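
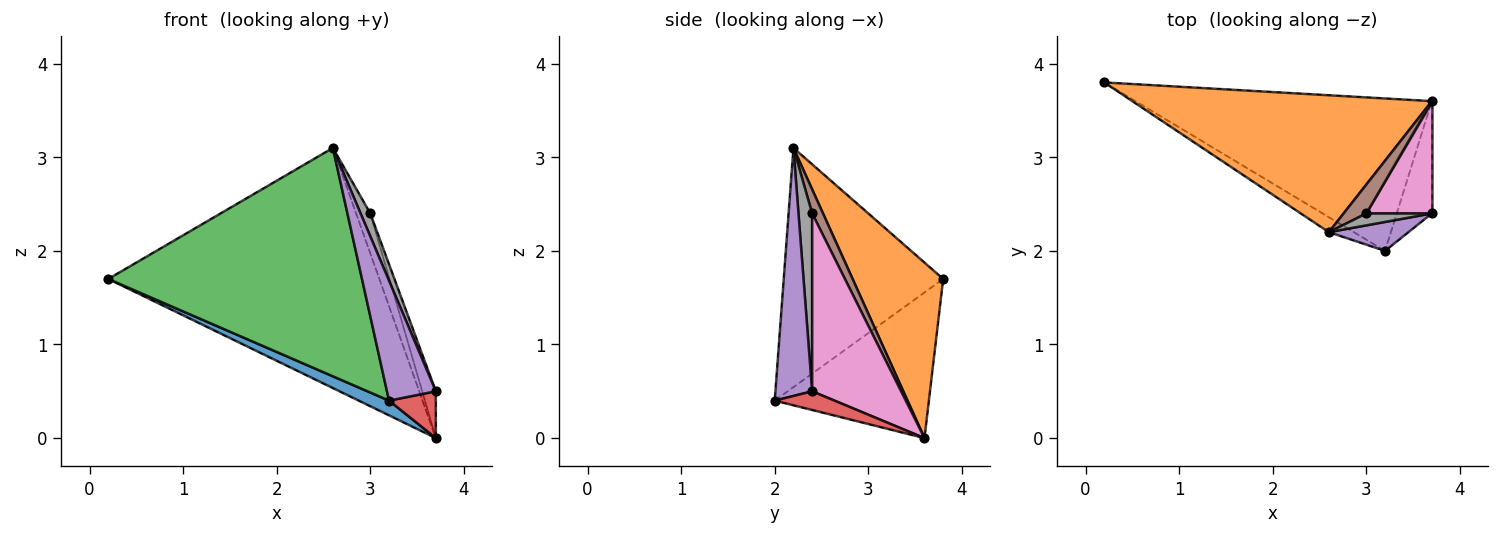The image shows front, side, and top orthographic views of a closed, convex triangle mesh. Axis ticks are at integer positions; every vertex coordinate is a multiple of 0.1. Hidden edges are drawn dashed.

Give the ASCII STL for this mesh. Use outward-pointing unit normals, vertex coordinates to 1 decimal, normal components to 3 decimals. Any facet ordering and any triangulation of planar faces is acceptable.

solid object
 facet normal -0.439 -0.086 -0.894
  outer loop
   vertex 3.2 2.0 0.4
   vertex 0.2 3.8 1.7
   vertex 3.7 3.6 0.0
  endloop
 endfacet
 facet normal 0.279 0.834 0.476
  outer loop
   vertex 2.6 2.2 3.1
   vertex 3.7 3.6 0.0
   vertex 0.2 3.8 1.7
  endloop
 endfacet
 facet normal -0.531 -0.845 -0.055
  outer loop
   vertex 2.6 2.2 3.1
   vertex 0.2 3.8 1.7
   vertex 3.2 2.0 0.4
  endloop
 endfacet
 facet normal 0.442 -0.345 -0.828
  outer loop
   vertex 3.7 2.4 0.5
   vertex 3.2 2.0 0.4
   vertex 3.7 3.6 0.0
  endloop
 endfacet
 facet normal 0.590 -0.785 0.189
  outer loop
   vertex 3.7 2.4 0.5
   vertex 2.6 2.2 3.1
   vertex 3.2 2.0 0.4
  endloop
 endfacet
 facet normal 0.527 0.688 0.498
  outer loop
   vertex 3.0 2.4 2.4
   vertex 3.7 3.6 0.0
   vertex 2.6 2.2 3.1
  endloop
 endfacet
 facet normal 0.929 0.143 0.342
  outer loop
   vertex 3.0 2.4 2.4
   vertex 3.7 2.4 0.5
   vertex 3.7 3.6 0.0
  endloop
 endfacet
 facet normal 0.781 -0.555 0.288
  outer loop
   vertex 3.0 2.4 2.4
   vertex 2.6 2.2 3.1
   vertex 3.7 2.4 0.5
  endloop
 endfacet
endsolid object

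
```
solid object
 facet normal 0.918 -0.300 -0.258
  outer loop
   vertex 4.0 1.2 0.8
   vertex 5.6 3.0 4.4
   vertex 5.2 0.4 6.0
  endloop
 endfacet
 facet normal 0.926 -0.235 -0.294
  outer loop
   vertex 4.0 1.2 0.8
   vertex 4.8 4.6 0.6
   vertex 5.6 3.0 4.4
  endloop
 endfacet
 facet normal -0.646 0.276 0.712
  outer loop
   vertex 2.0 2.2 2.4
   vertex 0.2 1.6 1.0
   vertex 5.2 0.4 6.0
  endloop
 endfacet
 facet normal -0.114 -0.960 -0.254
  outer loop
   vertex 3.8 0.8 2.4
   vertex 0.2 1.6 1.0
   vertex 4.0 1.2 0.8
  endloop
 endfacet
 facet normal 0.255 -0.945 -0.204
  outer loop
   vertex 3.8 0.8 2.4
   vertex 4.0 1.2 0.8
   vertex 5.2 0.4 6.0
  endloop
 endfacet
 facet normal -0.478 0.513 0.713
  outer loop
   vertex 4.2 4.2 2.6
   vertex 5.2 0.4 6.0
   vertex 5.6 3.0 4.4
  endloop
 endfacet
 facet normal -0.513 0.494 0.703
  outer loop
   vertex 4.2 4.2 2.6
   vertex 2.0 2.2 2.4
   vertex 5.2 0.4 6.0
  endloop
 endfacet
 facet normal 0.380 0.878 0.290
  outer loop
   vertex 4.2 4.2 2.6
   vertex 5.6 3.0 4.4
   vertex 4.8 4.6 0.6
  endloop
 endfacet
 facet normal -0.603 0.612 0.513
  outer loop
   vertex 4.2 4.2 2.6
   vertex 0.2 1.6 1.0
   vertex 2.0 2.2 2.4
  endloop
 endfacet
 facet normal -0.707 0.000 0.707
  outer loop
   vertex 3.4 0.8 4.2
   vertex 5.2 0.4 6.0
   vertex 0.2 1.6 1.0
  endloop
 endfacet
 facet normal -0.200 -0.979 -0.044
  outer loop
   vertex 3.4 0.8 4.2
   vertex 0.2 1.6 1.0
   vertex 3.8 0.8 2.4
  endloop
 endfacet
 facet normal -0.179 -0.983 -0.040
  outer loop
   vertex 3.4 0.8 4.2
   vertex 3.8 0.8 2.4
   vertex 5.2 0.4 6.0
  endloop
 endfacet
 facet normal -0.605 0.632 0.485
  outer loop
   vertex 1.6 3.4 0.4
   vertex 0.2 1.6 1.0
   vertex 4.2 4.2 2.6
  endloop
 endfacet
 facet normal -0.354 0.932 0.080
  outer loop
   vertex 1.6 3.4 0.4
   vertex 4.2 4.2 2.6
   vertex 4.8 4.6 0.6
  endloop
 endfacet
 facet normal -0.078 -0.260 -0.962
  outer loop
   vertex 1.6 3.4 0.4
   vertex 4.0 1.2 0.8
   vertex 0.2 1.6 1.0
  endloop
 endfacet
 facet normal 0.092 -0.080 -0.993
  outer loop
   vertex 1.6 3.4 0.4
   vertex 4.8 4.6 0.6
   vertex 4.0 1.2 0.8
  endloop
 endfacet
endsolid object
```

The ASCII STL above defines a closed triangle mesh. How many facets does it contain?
16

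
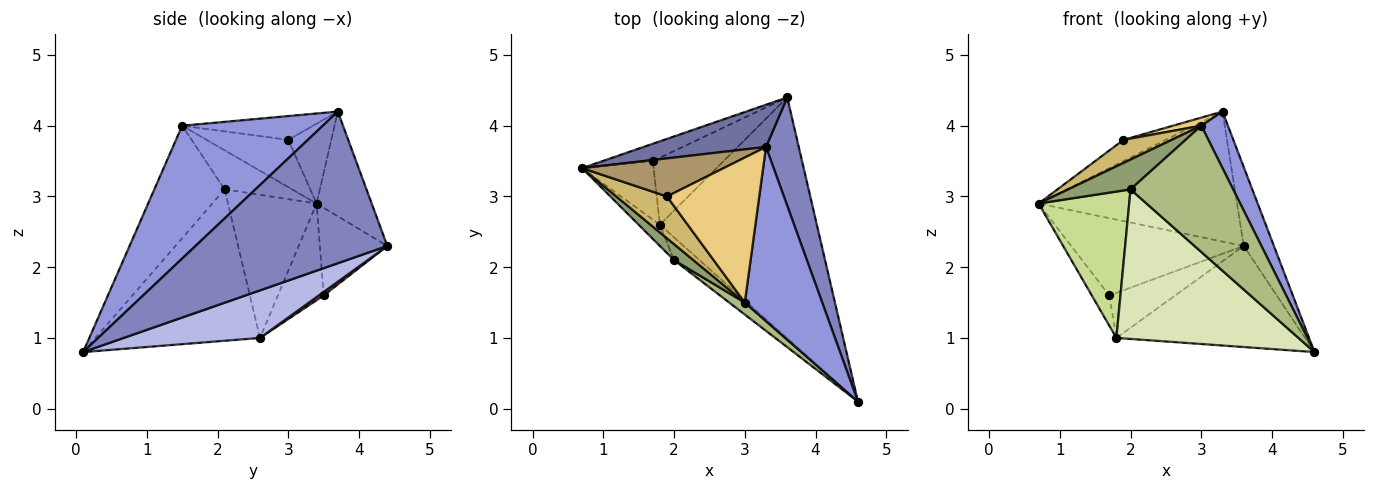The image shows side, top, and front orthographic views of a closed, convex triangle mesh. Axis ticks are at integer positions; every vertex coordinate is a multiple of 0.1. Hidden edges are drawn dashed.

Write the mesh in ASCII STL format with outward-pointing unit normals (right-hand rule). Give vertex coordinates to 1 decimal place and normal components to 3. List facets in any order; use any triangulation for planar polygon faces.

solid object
 facet normal -0.255 0.920 0.298
  outer loop
   vertex 3.3 3.7 4.2
   vertex 3.6 4.4 2.3
   vertex 0.7 3.4 2.9
  endloop
 endfacet
 facet normal 0.966 0.152 0.209
  outer loop
   vertex 3.3 3.7 4.2
   vertex 4.6 0.1 0.8
   vertex 3.6 4.4 2.3
  endloop
 endfacet
 facet normal 0.853 -0.161 0.497
  outer loop
   vertex 3.0 1.5 4.0
   vertex 4.6 0.1 0.8
   vertex 3.3 3.7 4.2
  endloop
 endfacet
 facet normal 0.269 0.372 -0.888
  outer loop
   vertex 1.8 2.6 1.0
   vertex 3.6 4.4 2.3
   vertex 4.6 0.1 0.8
  endloop
 endfacet
 facet normal -0.690 -0.638 0.342
  outer loop
   vertex 2.0 2.1 3.1
   vertex 3.0 1.5 4.0
   vertex 0.7 3.4 2.9
  endloop
 endfacet
 facet normal -0.564 -0.822 0.078
  outer loop
   vertex 2.0 2.1 3.1
   vertex 4.6 0.1 0.8
   vertex 3.0 1.5 4.0
  endloop
 endfacet
 facet normal -0.695 -0.711 -0.103
  outer loop
   vertex 2.0 2.1 3.1
   vertex 0.7 3.4 2.9
   vertex 1.8 2.6 1.0
  endloop
 endfacet
 facet normal -0.666 -0.737 -0.112
  outer loop
   vertex 2.0 2.1 3.1
   vertex 1.8 2.6 1.0
   vertex 4.6 0.1 0.8
  endloop
 endfacet
 facet normal -0.442 0.437 0.784
  outer loop
   vertex 1.9 3.0 3.8
   vertex 3.3 3.7 4.2
   vertex 0.7 3.4 2.9
  endloop
 endfacet
 facet normal -0.633 -0.374 0.678
  outer loop
   vertex 1.9 3.0 3.8
   vertex 0.7 3.4 2.9
   vertex 3.0 1.5 4.0
  endloop
 endfacet
 facet normal -0.249 -0.054 0.967
  outer loop
   vertex 1.9 3.0 3.8
   vertex 3.0 1.5 4.0
   vertex 3.3 3.7 4.2
  endloop
 endfacet
 facet normal -0.357 0.912 -0.204
  outer loop
   vertex 1.7 3.5 1.6
   vertex 0.7 3.4 2.9
   vertex 3.6 4.4 2.3
  endloop
 endfacet
 facet normal -0.768 0.294 -0.569
  outer loop
   vertex 1.7 3.5 1.6
   vertex 1.8 2.6 1.0
   vertex 0.7 3.4 2.9
  endloop
 endfacet
 facet normal 0.041 0.557 -0.829
  outer loop
   vertex 1.7 3.5 1.6
   vertex 3.6 4.4 2.3
   vertex 1.8 2.6 1.0
  endloop
 endfacet
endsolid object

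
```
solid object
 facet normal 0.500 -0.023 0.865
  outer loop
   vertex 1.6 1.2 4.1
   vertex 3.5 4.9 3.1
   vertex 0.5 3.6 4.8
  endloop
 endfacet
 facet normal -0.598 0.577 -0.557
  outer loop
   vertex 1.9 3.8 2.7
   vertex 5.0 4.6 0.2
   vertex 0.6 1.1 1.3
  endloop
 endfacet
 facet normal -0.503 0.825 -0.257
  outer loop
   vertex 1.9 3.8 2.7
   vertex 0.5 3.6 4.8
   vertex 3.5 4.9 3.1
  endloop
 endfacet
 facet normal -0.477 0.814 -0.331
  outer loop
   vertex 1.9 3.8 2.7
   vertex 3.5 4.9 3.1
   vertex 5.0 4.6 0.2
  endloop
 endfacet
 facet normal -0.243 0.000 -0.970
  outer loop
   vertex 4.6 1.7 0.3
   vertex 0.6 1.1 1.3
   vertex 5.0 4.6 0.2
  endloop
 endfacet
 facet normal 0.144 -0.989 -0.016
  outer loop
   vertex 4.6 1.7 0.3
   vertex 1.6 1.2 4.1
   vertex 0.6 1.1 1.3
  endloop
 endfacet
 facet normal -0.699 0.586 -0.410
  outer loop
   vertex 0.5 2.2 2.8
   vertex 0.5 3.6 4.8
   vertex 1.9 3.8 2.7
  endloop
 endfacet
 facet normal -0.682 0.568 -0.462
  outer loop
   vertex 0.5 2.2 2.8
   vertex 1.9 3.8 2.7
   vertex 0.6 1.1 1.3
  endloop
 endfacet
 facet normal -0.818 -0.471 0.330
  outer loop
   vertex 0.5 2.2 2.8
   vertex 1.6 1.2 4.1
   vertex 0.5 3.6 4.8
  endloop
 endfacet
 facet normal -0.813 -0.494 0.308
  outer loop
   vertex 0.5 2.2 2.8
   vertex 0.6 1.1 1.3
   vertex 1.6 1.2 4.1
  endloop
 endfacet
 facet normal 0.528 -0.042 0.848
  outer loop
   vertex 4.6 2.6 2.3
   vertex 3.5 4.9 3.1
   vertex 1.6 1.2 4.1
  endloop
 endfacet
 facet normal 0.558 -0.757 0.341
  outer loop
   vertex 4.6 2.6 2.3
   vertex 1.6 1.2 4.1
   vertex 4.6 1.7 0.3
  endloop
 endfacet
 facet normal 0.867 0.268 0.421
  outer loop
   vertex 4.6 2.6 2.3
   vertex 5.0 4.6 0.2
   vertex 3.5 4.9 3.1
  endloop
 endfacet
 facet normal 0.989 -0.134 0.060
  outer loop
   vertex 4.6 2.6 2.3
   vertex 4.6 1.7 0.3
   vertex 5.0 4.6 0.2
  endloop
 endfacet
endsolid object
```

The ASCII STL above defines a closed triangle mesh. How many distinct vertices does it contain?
9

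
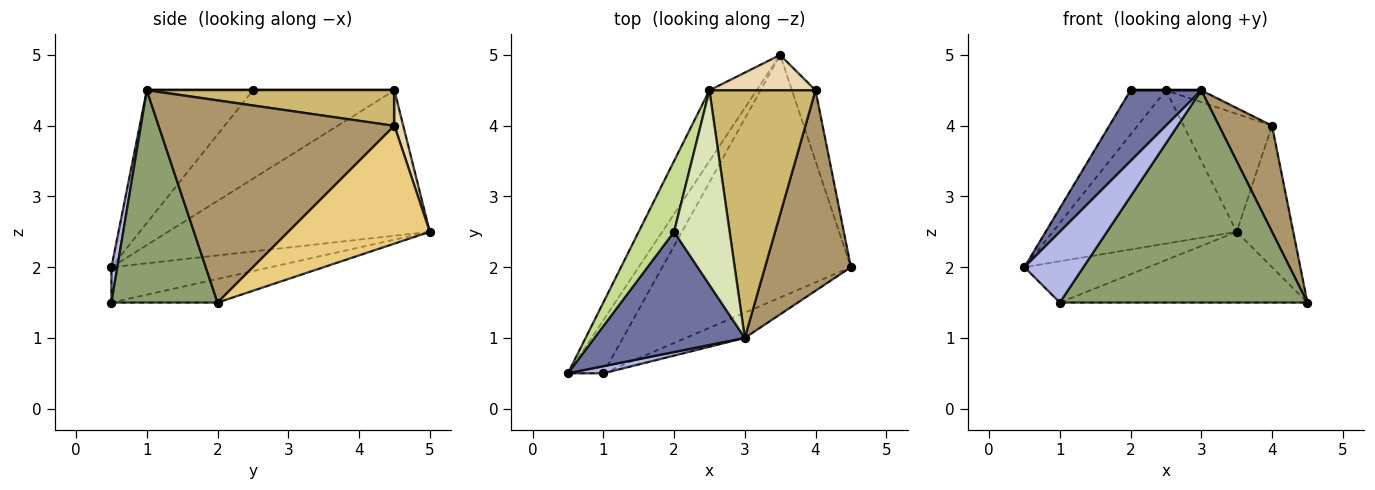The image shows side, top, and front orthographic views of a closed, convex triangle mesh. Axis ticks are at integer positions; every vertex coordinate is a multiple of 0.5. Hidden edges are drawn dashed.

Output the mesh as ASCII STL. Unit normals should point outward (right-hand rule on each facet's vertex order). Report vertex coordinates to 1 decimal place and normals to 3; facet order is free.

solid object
 facet normal -0.605 -0.404 0.686
  outer loop
   vertex 3.0 1.0 4.5
   vertex 2.0 2.5 4.5
   vertex 0.5 0.5 2.0
  endloop
 endfacet
 facet normal -0.620 0.482 -0.620
  outer loop
   vertex 1.0 0.5 1.5
   vertex 0.5 0.5 2.0
   vertex 3.5 5.0 2.5
  endloop
 endfacet
 facet normal -0.119 0.278 -0.953
  outer loop
   vertex 1.0 0.5 1.5
   vertex 3.5 5.0 2.5
   vertex 4.5 2.0 1.5
  endloop
 endfacet
 facet normal 0.099 -0.990 0.099
  outer loop
   vertex 1.0 0.5 1.5
   vertex 3.0 1.0 4.5
   vertex 0.5 0.5 2.0
  endloop
 endfacet
 facet normal 0.392 -0.914 -0.109
  outer loop
   vertex 1.0 0.5 1.5
   vertex 4.5 2.0 1.5
   vertex 3.0 1.0 4.5
  endloop
 endfacet
 facet normal -0.791 0.556 -0.256
  outer loop
   vertex 2.5 4.5 4.5
   vertex 3.5 5.0 2.5
   vertex 0.5 0.5 2.0
  endloop
 endfacet
 facet normal -0.904 0.226 0.362
  outer loop
   vertex 2.5 4.5 4.5
   vertex 0.5 0.5 2.0
   vertex 2.0 2.5 4.5
  endloop
 endfacet
 facet normal 0.000 0.000 1.000
  outer loop
   vertex 2.5 4.5 4.5
   vertex 2.0 2.5 4.5
   vertex 3.0 1.0 4.5
  endloop
 endfacet
 facet normal 0.901 -0.203 0.383
  outer loop
   vertex 4.0 4.5 4.0
   vertex 3.0 1.0 4.5
   vertex 4.5 2.0 1.5
  endloop
 endfacet
 facet normal 0.316 0.045 0.948
  outer loop
   vertex 4.0 4.5 4.0
   vertex 2.5 4.5 4.5
   vertex 3.0 1.0 4.5
  endloop
 endfacet
 facet normal 0.913 0.365 -0.183
  outer loop
   vertex 4.0 4.5 4.0
   vertex 4.5 2.0 1.5
   vertex 3.5 5.0 2.5
  endloop
 endfacet
 facet normal 0.095 0.953 0.286
  outer loop
   vertex 4.0 4.5 4.0
   vertex 3.5 5.0 2.5
   vertex 2.5 4.5 4.5
  endloop
 endfacet
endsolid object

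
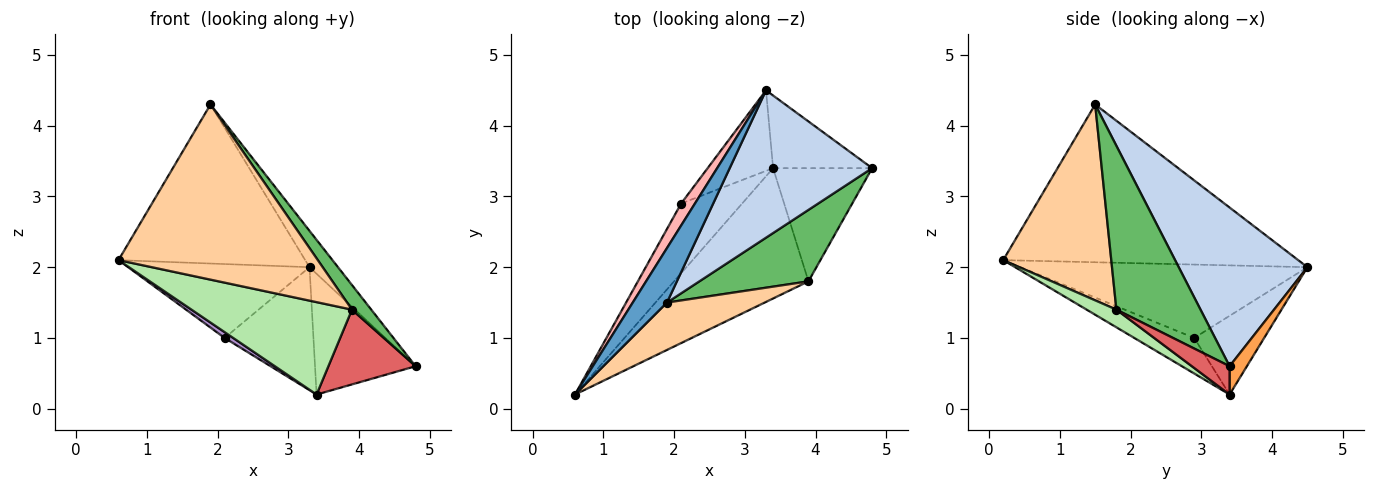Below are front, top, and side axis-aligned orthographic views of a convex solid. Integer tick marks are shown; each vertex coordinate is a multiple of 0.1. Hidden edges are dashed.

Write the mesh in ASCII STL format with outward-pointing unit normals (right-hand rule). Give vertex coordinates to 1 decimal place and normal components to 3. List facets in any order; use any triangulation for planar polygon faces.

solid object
 facet normal -0.831 0.526 0.180
  outer loop
   vertex 1.9 1.5 4.3
   vertex 3.3 4.5 2.0
   vertex 0.6 0.2 2.1
  endloop
 endfacet
 facet normal 0.734 0.163 0.659
  outer loop
   vertex 1.9 1.5 4.3
   vertex 4.8 3.4 0.6
   vertex 3.3 4.5 2.0
  endloop
 endfacet
 facet normal 0.146 0.848 -0.510
  outer loop
   vertex 3.4 3.4 0.2
   vertex 3.3 4.5 2.0
   vertex 4.8 3.4 0.6
  endloop
 endfacet
 facet normal 0.464 -0.855 0.231
  outer loop
   vertex 3.9 1.8 1.4
   vertex 1.9 1.5 4.3
   vertex 0.6 0.2 2.1
  endloop
 endfacet
 facet normal 0.818 -0.188 0.544
  outer loop
   vertex 3.9 1.8 1.4
   vertex 4.8 3.4 0.6
   vertex 1.9 1.5 4.3
  endloop
 endfacet
 facet normal 0.107 -0.575 -0.811
  outer loop
   vertex 3.9 1.8 1.4
   vertex 0.6 0.2 2.1
   vertex 3.4 3.4 0.2
  endloop
 endfacet
 facet normal 0.232 -0.536 -0.812
  outer loop
   vertex 3.9 1.8 1.4
   vertex 3.4 3.4 0.2
   vertex 4.8 3.4 0.6
  endloop
 endfacet
 facet normal -0.835 0.528 0.157
  outer loop
   vertex 2.1 2.9 1.0
   vertex 0.6 0.2 2.1
   vertex 3.3 4.5 2.0
  endloop
 endfacet
 facet normal -0.503 -0.072 -0.862
  outer loop
   vertex 2.1 2.9 1.0
   vertex 3.4 3.4 0.2
   vertex 0.6 0.2 2.1
  endloop
 endfacet
 facet normal -0.550 0.699 -0.457
  outer loop
   vertex 2.1 2.9 1.0
   vertex 3.3 4.5 2.0
   vertex 3.4 3.4 0.2
  endloop
 endfacet
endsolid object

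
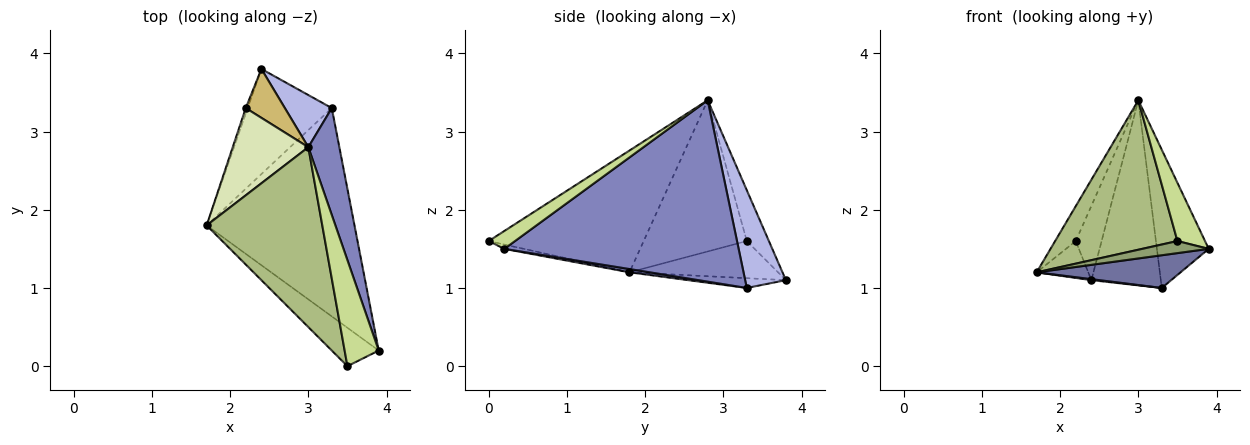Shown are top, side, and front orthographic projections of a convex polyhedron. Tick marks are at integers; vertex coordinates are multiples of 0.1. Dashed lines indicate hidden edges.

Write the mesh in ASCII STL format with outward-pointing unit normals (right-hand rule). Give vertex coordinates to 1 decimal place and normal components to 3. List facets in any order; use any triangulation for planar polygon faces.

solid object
 facet normal 0.022 -0.155 -0.988
  outer loop
   vertex 3.3 3.3 1.0
   vertex 3.9 0.2 1.5
   vertex 1.7 1.8 1.2
  endloop
 endfacet
 facet normal 0.963 0.213 0.165
  outer loop
   vertex 3.0 2.8 3.4
   vertex 3.9 0.2 1.5
   vertex 3.3 3.3 1.0
  endloop
 endfacet
 facet normal -0.115 -0.009 -0.993
  outer loop
   vertex 2.4 3.8 1.1
   vertex 3.3 3.3 1.0
   vertex 1.7 1.8 1.2
  endloop
 endfacet
 facet normal 0.492 0.838 0.236
  outer loop
   vertex 2.4 3.8 1.1
   vertex 3.0 2.8 3.4
   vertex 3.3 3.3 1.0
  endloop
 endfacet
 facet normal -0.088 -0.299 -0.950
  outer loop
   vertex 3.5 0.0 1.6
   vertex 1.7 1.8 1.2
   vertex 3.9 0.2 1.5
  endloop
 endfacet
 facet normal -0.629 -0.497 0.598
  outer loop
   vertex 3.5 0.0 1.6
   vertex 3.0 2.8 3.4
   vertex 1.7 1.8 1.2
  endloop
 endfacet
 facet normal 0.418 -0.437 0.796
  outer loop
   vertex 3.5 0.0 1.6
   vertex 3.9 0.2 1.5
   vertex 3.0 2.8 3.4
  endloop
 endfacet
 facet normal -0.880 0.176 0.440
  outer loop
   vertex 2.2 3.3 1.6
   vertex 1.7 1.8 1.2
   vertex 3.0 2.8 3.4
  endloop
 endfacet
 facet normal -0.943 0.328 -0.050
  outer loop
   vertex 2.2 3.3 1.6
   vertex 2.4 3.8 1.1
   vertex 1.7 1.8 1.2
  endloop
 endfacet
 facet normal -0.581 0.680 0.447
  outer loop
   vertex 2.2 3.3 1.6
   vertex 3.0 2.8 3.4
   vertex 2.4 3.8 1.1
  endloop
 endfacet
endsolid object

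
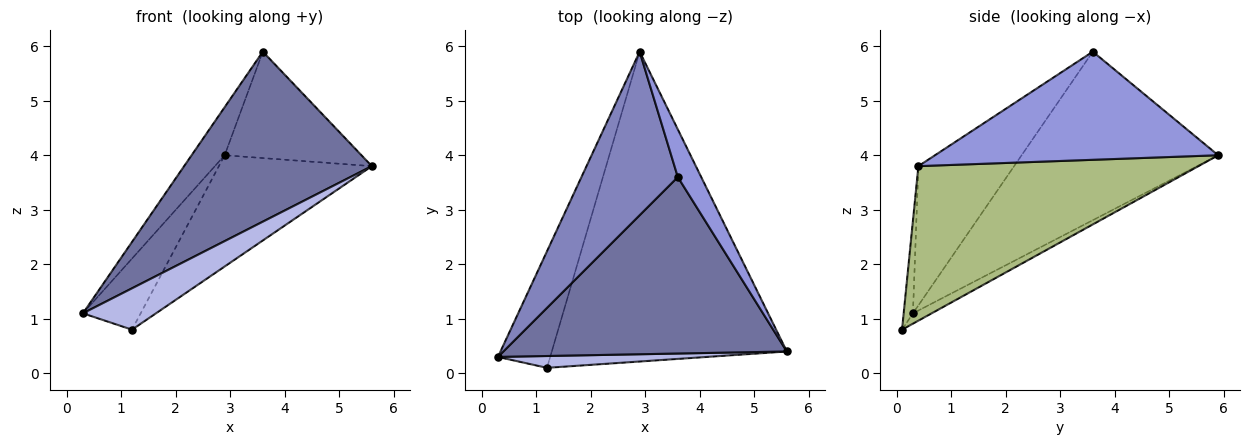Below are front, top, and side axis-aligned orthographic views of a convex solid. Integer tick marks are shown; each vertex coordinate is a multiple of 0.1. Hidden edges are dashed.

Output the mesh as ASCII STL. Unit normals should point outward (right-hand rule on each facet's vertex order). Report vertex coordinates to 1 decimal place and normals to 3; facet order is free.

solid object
 facet normal -0.334 -0.654 0.679
  outer loop
   vertex 3.6 3.6 5.9
   vertex 0.3 0.3 1.1
   vertex 5.6 0.4 3.8
  endloop
 endfacet
 facet normal -0.859 0.144 0.491
  outer loop
   vertex 3.6 3.6 5.9
   vertex 2.9 5.9 4.0
   vertex 0.3 0.3 1.1
  endloop
 endfacet
 facet normal 0.884 0.427 0.191
  outer loop
   vertex 3.6 3.6 5.9
   vertex 5.6 0.4 3.8
   vertex 2.9 5.9 4.0
  endloop
 endfacet
 facet normal -0.121 -0.954 0.273
  outer loop
   vertex 1.2 0.1 0.8
   vertex 5.6 0.4 3.8
   vertex 0.3 0.3 1.1
  endloop
 endfacet
 facet normal -0.167 0.513 -0.842
  outer loop
   vertex 1.2 0.1 0.8
   vertex 0.3 0.3 1.1
   vertex 2.9 5.9 4.0
  endloop
 endfacet
 facet normal 0.526 0.287 -0.800
  outer loop
   vertex 1.2 0.1 0.8
   vertex 2.9 5.9 4.0
   vertex 5.6 0.4 3.8
  endloop
 endfacet
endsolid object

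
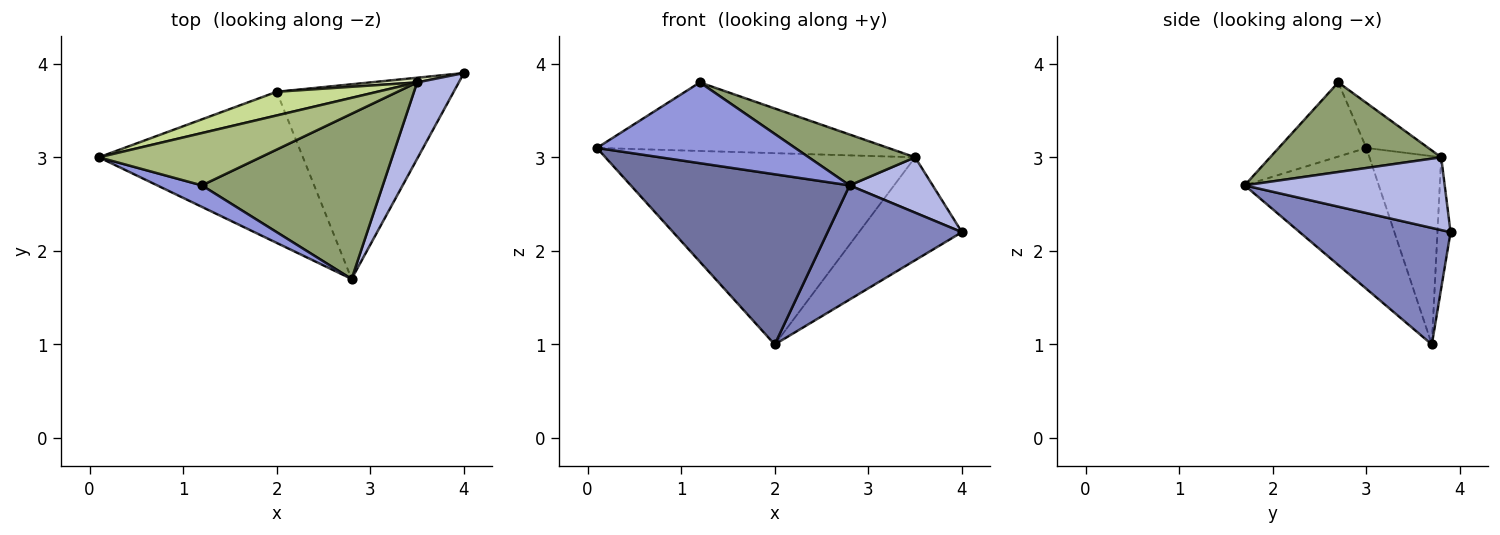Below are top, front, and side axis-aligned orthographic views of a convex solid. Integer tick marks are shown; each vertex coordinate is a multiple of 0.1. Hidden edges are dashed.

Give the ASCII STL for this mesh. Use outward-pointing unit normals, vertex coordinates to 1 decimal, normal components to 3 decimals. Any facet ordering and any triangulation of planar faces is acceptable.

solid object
 facet normal -0.417 -0.680 -0.604
  outer loop
   vertex 2.0 3.7 1.0
   vertex 2.8 1.7 2.7
   vertex 0.1 3.0 3.1
  endloop
 endfacet
 facet normal 0.494 -0.440 -0.750
  outer loop
   vertex 2.0 3.7 1.0
   vertex 4.0 3.9 2.2
   vertex 2.8 1.7 2.7
  endloop
 endfacet
 facet normal -0.393 -0.889 0.236
  outer loop
   vertex 1.2 2.7 3.8
   vertex 0.1 3.0 3.1
   vertex 2.8 1.7 2.7
  endloop
 endfacet
 facet normal 0.816 -0.339 0.468
  outer loop
   vertex 3.5 3.8 3.0
   vertex 2.8 1.7 2.7
   vertex 4.0 3.9 2.2
  endloop
 endfacet
 facet normal 0.428 -0.266 0.864
  outer loop
   vertex 3.5 3.8 3.0
   vertex 1.2 2.7 3.8
   vertex 2.8 1.7 2.7
  endloop
 endfacet
 facet normal -0.167 0.784 0.598
  outer loop
   vertex 3.5 3.8 3.0
   vertex 0.1 3.0 3.1
   vertex 1.2 2.7 3.8
  endloop
 endfacet
 facet normal -0.224 0.967 0.120
  outer loop
   vertex 3.5 3.8 3.0
   vertex 2.0 3.7 1.0
   vertex 0.1 3.0 3.1
  endloop
 endfacet
 facet normal -0.126 0.991 0.045
  outer loop
   vertex 3.5 3.8 3.0
   vertex 4.0 3.9 2.2
   vertex 2.0 3.7 1.0
  endloop
 endfacet
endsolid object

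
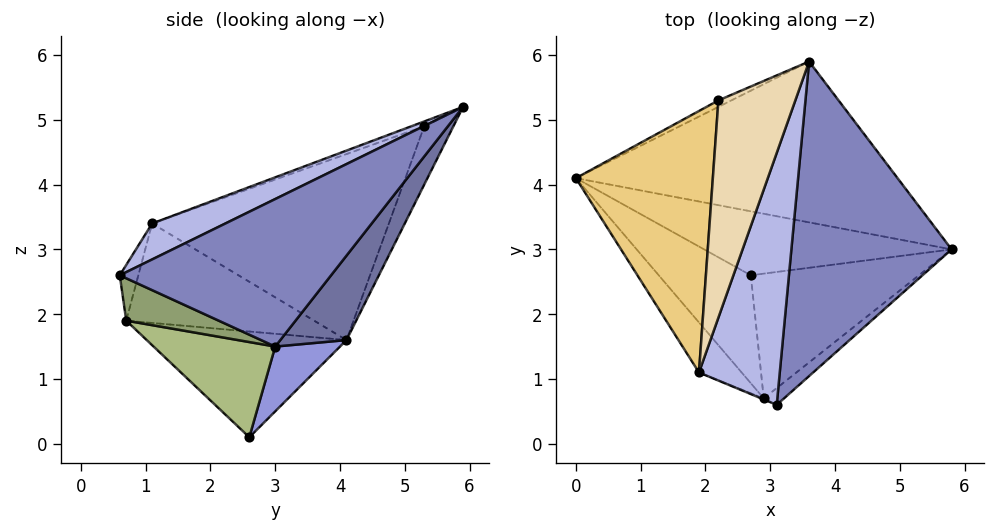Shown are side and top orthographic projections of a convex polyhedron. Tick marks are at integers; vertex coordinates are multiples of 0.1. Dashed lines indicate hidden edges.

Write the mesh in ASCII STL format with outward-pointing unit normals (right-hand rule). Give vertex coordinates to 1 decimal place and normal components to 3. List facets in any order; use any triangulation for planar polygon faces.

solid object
 facet normal 0.146 0.819 -0.555
  outer loop
   vertex 3.6 5.9 5.2
   vertex 5.8 3.0 1.5
   vertex 0.0 4.1 1.6
  endloop
 endfacet
 facet normal 0.623 -0.391 0.677
  outer loop
   vertex 3.6 5.9 5.2
   vertex 3.1 0.6 2.6
   vertex 5.8 3.0 1.5
  endloop
 endfacet
 facet normal 0.146 0.818 -0.556
  outer loop
   vertex 2.7 2.6 0.1
   vertex 0.0 4.1 1.6
   vertex 5.8 3.0 1.5
  endloop
 endfacet
 facet normal 0.365 -0.438 0.822
  outer loop
   vertex 1.9 1.1 3.4
   vertex 3.1 0.6 2.6
   vertex 3.6 5.9 5.2
  endloop
 endfacet
 facet normal 0.574 -0.772 -0.274
  outer loop
   vertex 2.9 0.7 1.9
   vertex 5.8 3.0 1.5
   vertex 3.1 0.6 2.6
  endloop
 endfacet
 facet normal 0.390 -0.611 -0.689
  outer loop
   vertex 2.9 0.7 1.9
   vertex 2.7 2.6 0.1
   vertex 5.8 3.0 1.5
  endloop
 endfacet
 facet normal -0.395 -0.919 -0.018
  outer loop
   vertex 2.9 0.7 1.9
   vertex 3.1 0.6 2.6
   vertex 1.9 1.1 3.4
  endloop
 endfacet
 facet normal -0.618 -0.574 -0.537
  outer loop
   vertex 2.9 0.7 1.9
   vertex 0.0 4.1 1.6
   vertex 2.7 2.6 0.1
  endloop
 endfacet
 facet normal -0.711 -0.633 -0.305
  outer loop
   vertex 2.9 0.7 1.9
   vertex 1.9 1.1 3.4
   vertex 0.0 4.1 1.6
  endloop
 endfacet
 facet normal -0.377 0.922 -0.084
  outer loop
   vertex 2.2 5.3 4.9
   vertex 3.6 5.9 5.2
   vertex 0.0 4.1 1.6
  endloop
 endfacet
 facet normal -0.796 -0.152 0.586
  outer loop
   vertex 2.2 5.3 4.9
   vertex 0.0 4.1 1.6
   vertex 1.9 1.1 3.4
  endloop
 endfacet
 facet normal -0.059 -0.332 0.941
  outer loop
   vertex 2.2 5.3 4.9
   vertex 1.9 1.1 3.4
   vertex 3.6 5.9 5.2
  endloop
 endfacet
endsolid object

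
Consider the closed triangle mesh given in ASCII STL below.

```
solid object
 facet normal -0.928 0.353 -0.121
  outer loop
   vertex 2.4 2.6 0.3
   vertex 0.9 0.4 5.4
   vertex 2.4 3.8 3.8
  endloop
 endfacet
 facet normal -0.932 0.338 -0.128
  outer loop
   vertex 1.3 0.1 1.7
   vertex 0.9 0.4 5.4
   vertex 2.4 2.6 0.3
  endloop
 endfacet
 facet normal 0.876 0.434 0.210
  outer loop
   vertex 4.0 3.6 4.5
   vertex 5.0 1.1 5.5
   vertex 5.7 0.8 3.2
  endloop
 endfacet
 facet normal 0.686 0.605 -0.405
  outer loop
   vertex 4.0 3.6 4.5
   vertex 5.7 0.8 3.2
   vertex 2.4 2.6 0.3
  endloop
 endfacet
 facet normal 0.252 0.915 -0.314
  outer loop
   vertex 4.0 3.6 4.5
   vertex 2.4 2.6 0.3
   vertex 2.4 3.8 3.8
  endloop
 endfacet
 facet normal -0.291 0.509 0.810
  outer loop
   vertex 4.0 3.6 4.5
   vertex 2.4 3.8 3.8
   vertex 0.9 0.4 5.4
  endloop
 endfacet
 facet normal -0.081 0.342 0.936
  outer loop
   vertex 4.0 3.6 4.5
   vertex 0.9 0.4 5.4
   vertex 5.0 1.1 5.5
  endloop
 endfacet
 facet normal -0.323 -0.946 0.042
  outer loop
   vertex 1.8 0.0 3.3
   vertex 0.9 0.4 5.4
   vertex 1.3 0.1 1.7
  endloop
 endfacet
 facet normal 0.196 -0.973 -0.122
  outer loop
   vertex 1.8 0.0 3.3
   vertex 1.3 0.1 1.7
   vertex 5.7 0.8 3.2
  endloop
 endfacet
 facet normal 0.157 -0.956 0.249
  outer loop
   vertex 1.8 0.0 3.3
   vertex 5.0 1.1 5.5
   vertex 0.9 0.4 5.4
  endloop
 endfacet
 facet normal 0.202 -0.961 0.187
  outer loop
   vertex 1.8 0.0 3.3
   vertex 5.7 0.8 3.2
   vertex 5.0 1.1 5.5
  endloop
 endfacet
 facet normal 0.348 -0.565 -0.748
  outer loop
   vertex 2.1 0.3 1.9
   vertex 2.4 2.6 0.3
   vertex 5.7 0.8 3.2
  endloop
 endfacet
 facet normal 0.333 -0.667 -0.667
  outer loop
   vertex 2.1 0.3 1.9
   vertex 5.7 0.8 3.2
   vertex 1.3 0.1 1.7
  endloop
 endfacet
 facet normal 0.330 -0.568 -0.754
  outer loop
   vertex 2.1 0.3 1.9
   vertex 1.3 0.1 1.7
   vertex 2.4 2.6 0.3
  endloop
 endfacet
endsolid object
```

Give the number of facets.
14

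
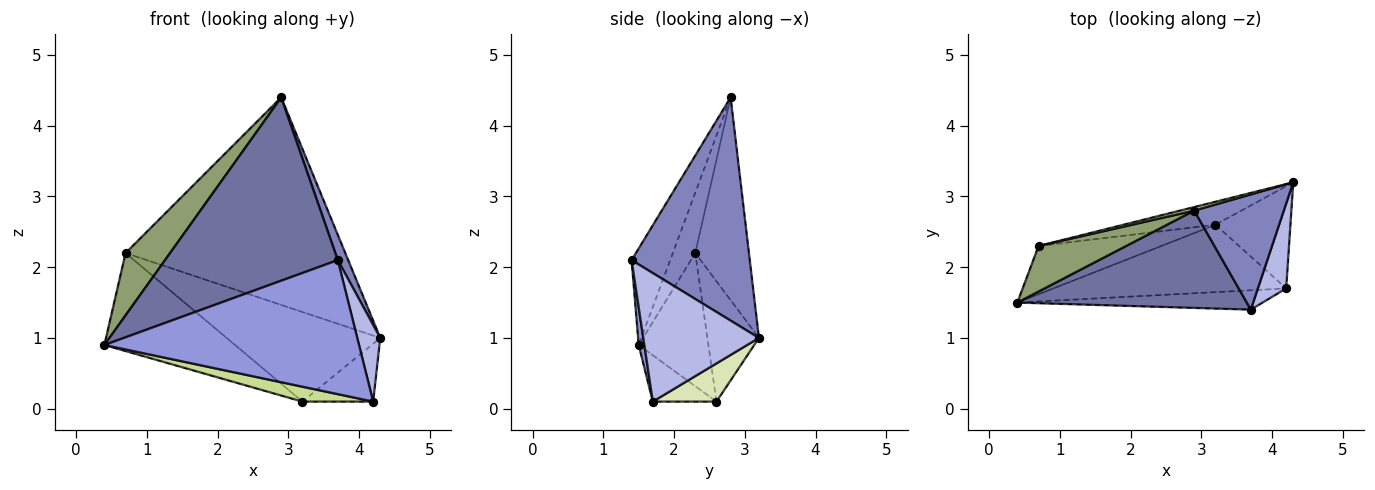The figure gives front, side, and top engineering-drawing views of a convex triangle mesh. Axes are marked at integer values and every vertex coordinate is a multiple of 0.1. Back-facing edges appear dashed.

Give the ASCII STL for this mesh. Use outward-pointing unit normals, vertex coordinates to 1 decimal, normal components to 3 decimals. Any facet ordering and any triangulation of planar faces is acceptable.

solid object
 facet normal -0.194 -0.867 0.460
  outer loop
   vertex 2.9 2.8 4.4
   vertex 0.4 1.5 0.9
   vertex 3.7 1.4 2.1
  endloop
 endfacet
 facet normal 0.925 -0.081 0.371
  outer loop
   vertex 2.9 2.8 4.4
   vertex 3.7 1.4 2.1
   vertex 4.3 3.2 1.0
  endloop
 endfacet
 facet normal 0.022 -0.989 -0.143
  outer loop
   vertex 4.2 1.7 0.1
   vertex 3.7 1.4 2.1
   vertex 0.4 1.5 0.9
  endloop
 endfacet
 facet normal 0.959 -0.191 0.211
  outer loop
   vertex 4.2 1.7 0.1
   vertex 4.3 3.2 1.0
   vertex 3.7 1.4 2.1
  endloop
 endfacet
 facet normal -0.377 -0.747 0.547
  outer loop
   vertex 0.7 2.3 2.2
   vertex 0.4 1.5 0.9
   vertex 2.9 2.8 4.4
  endloop
 endfacet
 facet normal -0.237 0.971 0.017
  outer loop
   vertex 0.7 2.3 2.2
   vertex 2.9 2.8 4.4
   vertex 4.3 3.2 1.0
  endloop
 endfacet
 facet normal -0.191 -0.212 -0.959
  outer loop
   vertex 3.2 2.6 0.1
   vertex 4.2 1.7 0.1
   vertex 0.4 1.5 0.9
  endloop
 endfacet
 facet normal 0.405 0.450 -0.796
  outer loop
   vertex 3.2 2.6 0.1
   vertex 4.3 3.2 1.0
   vertex 4.2 1.7 0.1
  endloop
 endfacet
 facet normal -0.432 0.809 -0.398
  outer loop
   vertex 3.2 2.6 0.1
   vertex 0.4 1.5 0.9
   vertex 0.7 2.3 2.2
  endloop
 endfacet
 facet normal -0.309 0.921 -0.236
  outer loop
   vertex 3.2 2.6 0.1
   vertex 0.7 2.3 2.2
   vertex 4.3 3.2 1.0
  endloop
 endfacet
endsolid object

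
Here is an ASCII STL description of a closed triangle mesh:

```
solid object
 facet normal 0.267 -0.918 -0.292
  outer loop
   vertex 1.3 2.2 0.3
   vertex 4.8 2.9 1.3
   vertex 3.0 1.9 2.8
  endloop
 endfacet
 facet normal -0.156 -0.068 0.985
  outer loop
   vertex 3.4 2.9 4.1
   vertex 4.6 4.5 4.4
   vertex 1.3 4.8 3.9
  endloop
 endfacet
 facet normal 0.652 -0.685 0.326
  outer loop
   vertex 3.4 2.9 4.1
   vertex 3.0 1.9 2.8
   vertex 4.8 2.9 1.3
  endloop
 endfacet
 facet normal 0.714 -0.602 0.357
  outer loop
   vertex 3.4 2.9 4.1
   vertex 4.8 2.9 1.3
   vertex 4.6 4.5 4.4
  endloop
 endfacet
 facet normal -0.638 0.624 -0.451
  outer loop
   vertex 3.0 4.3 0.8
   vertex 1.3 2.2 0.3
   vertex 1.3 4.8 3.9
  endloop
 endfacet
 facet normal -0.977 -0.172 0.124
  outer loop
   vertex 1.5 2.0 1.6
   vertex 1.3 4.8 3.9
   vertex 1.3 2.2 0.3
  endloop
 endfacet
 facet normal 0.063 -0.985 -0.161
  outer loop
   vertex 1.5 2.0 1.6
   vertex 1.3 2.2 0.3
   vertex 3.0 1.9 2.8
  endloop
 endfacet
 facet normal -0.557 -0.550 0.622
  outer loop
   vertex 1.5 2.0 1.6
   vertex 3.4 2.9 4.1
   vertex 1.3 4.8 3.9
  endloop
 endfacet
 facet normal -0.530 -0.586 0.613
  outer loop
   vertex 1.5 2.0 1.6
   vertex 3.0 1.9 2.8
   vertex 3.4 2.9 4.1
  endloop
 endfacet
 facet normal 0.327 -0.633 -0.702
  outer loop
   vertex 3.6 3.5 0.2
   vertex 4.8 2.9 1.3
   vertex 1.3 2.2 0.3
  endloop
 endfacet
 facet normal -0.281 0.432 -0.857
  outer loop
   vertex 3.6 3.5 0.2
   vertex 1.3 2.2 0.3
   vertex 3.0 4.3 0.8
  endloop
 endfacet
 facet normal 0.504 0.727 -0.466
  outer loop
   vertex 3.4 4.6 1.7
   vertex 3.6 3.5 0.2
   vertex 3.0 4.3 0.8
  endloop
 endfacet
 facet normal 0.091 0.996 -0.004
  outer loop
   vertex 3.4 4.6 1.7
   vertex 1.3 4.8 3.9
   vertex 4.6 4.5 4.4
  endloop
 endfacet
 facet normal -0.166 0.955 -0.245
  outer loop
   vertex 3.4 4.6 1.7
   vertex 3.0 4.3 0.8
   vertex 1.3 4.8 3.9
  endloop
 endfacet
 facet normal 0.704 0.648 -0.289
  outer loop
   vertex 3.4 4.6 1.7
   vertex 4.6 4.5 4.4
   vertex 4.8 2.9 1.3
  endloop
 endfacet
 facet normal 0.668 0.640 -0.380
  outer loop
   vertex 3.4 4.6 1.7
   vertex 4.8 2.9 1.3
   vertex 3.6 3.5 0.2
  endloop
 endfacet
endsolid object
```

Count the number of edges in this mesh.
24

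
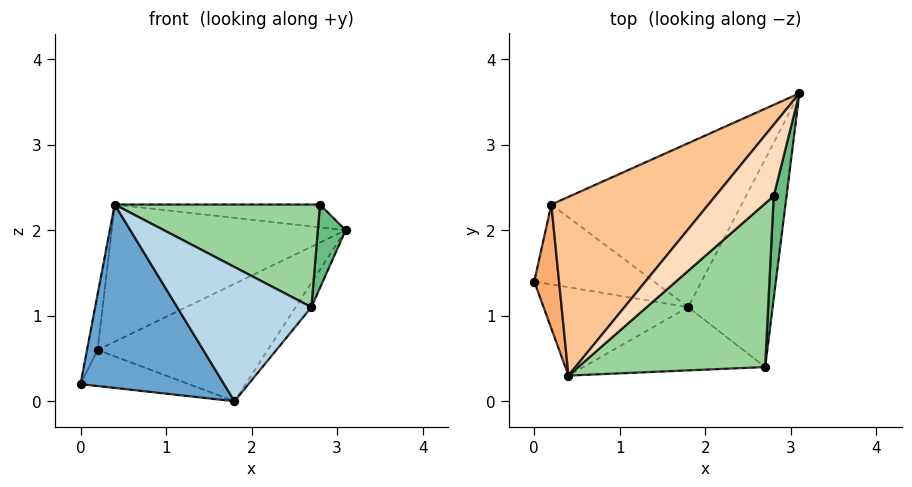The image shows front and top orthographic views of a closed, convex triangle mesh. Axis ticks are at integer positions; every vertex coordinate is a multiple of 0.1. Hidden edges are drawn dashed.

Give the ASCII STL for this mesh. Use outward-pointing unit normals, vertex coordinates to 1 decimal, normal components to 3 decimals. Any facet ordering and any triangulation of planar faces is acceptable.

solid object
 facet normal -0.195 -0.884 -0.426
  outer loop
   vertex 0.4 0.3 2.3
   vertex 0.0 1.4 0.2
   vertex 1.8 1.1 0.0
  endloop
 endfacet
 facet normal 0.794 0.071 -0.604
  outer loop
   vertex 2.7 0.4 1.1
   vertex 1.8 1.1 0.0
   vertex 3.1 3.6 2.0
  endloop
 endfacet
 facet normal -0.180 -0.890 -0.419
  outer loop
   vertex 2.7 0.4 1.1
   vertex 0.4 0.3 2.3
   vertex 1.8 1.1 0.0
  endloop
 endfacet
 facet normal -0.033 0.412 -0.911
  outer loop
   vertex 0.2 2.3 0.6
   vertex 1.8 1.1 0.0
   vertex 0.0 1.4 0.2
  endloop
 endfacet
 facet normal 0.130 0.577 -0.806
  outer loop
   vertex 0.2 2.3 0.6
   vertex 3.1 3.6 2.0
   vertex 1.8 1.1 0.0
  endloop
 endfacet
 facet normal -0.965 0.108 0.240
  outer loop
   vertex 0.2 2.3 0.6
   vertex 0.0 1.4 0.2
   vertex 0.4 0.3 2.3
  endloop
 endfacet
 facet normal -0.548 0.509 0.663
  outer loop
   vertex 0.2 2.3 0.6
   vertex 0.4 0.3 2.3
   vertex 3.1 3.6 2.0
  endloop
 endfacet
 facet normal -0.258 0.294 0.920
  outer loop
   vertex 2.8 2.4 2.3
   vertex 3.1 3.6 2.0
   vertex 0.4 0.3 2.3
  endloop
 endfacet
 facet normal 0.957 -0.183 0.225
  outer loop
   vertex 2.8 2.4 2.3
   vertex 2.7 0.4 1.1
   vertex 3.1 3.6 2.0
  endloop
 endfacet
 facet normal 0.422 -0.482 0.768
  outer loop
   vertex 2.8 2.4 2.3
   vertex 0.4 0.3 2.3
   vertex 2.7 0.4 1.1
  endloop
 endfacet
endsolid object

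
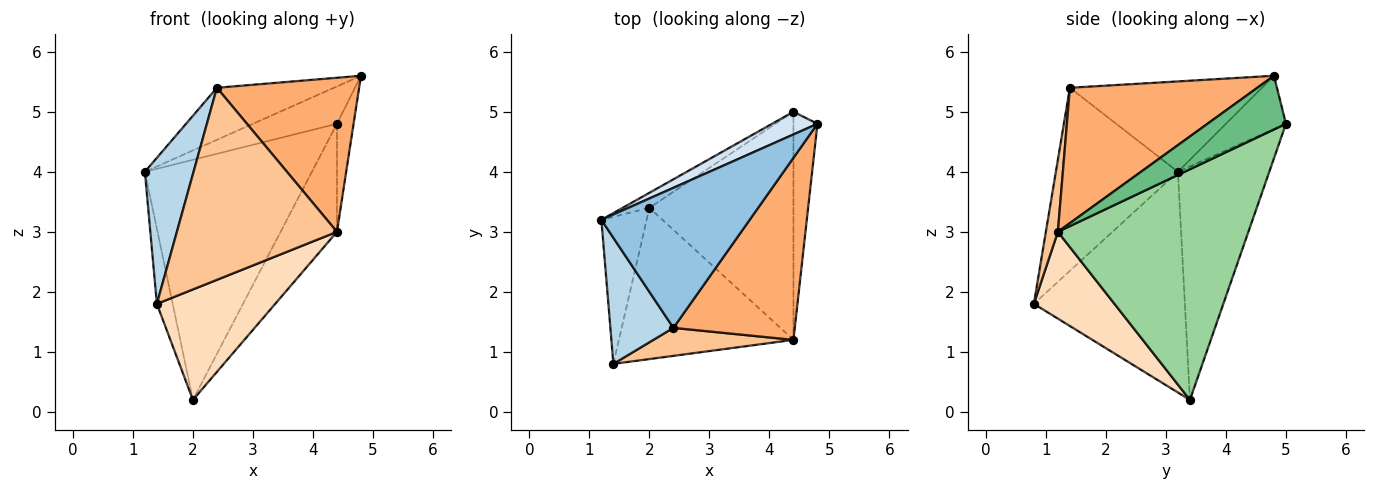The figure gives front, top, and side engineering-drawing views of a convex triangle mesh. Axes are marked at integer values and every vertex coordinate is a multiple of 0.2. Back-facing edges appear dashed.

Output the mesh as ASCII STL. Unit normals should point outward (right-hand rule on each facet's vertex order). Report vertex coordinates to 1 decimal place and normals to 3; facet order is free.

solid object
 facet normal -0.975 0.102 -0.200
  outer loop
   vertex 2.0 3.4 0.2
   vertex 1.4 0.8 1.8
   vertex 1.2 3.2 4.0
  endloop
 endfacet
 facet normal -0.496 0.302 0.814
  outer loop
   vertex 2.4 1.4 5.4
   vertex 4.8 4.8 5.6
   vertex 1.2 3.2 4.0
  endloop
 endfacet
 facet normal -0.885 -0.353 0.305
  outer loop
   vertex 2.4 1.4 5.4
   vertex 1.2 3.2 4.0
   vertex 1.4 0.8 1.8
  endloop
 endfacet
 facet normal -0.521 0.730 0.443
  outer loop
   vertex 4.4 5.0 4.8
   vertex 1.2 3.2 4.0
   vertex 4.8 4.8 5.6
  endloop
 endfacet
 facet normal -0.479 0.876 -0.055
  outer loop
   vertex 4.4 5.0 4.8
   vertex 2.0 3.4 0.2
   vertex 1.2 3.2 4.0
  endloop
 endfacet
 facet normal 0.648 -0.492 0.581
  outer loop
   vertex 4.4 1.2 3.0
   vertex 4.8 4.8 5.6
   vertex 2.4 1.4 5.4
  endloop
 endfacet
 facet normal 0.074 -0.987 0.144
  outer loop
   vertex 4.4 1.2 3.0
   vertex 2.4 1.4 5.4
   vertex 1.4 0.8 1.8
  endloop
 endfacet
 facet normal 0.373 -0.547 -0.749
  outer loop
   vertex 4.4 1.2 3.0
   vertex 1.4 0.8 1.8
   vertex 2.0 3.4 0.2
  endloop
 endfacet
 facet normal 0.896 0.190 -0.401
  outer loop
   vertex 4.4 1.2 3.0
   vertex 4.4 5.0 4.8
   vertex 4.8 4.8 5.6
  endloop
 endfacet
 facet normal 0.823 0.243 -0.514
  outer loop
   vertex 4.4 1.2 3.0
   vertex 2.0 3.4 0.2
   vertex 4.4 5.0 4.8
  endloop
 endfacet
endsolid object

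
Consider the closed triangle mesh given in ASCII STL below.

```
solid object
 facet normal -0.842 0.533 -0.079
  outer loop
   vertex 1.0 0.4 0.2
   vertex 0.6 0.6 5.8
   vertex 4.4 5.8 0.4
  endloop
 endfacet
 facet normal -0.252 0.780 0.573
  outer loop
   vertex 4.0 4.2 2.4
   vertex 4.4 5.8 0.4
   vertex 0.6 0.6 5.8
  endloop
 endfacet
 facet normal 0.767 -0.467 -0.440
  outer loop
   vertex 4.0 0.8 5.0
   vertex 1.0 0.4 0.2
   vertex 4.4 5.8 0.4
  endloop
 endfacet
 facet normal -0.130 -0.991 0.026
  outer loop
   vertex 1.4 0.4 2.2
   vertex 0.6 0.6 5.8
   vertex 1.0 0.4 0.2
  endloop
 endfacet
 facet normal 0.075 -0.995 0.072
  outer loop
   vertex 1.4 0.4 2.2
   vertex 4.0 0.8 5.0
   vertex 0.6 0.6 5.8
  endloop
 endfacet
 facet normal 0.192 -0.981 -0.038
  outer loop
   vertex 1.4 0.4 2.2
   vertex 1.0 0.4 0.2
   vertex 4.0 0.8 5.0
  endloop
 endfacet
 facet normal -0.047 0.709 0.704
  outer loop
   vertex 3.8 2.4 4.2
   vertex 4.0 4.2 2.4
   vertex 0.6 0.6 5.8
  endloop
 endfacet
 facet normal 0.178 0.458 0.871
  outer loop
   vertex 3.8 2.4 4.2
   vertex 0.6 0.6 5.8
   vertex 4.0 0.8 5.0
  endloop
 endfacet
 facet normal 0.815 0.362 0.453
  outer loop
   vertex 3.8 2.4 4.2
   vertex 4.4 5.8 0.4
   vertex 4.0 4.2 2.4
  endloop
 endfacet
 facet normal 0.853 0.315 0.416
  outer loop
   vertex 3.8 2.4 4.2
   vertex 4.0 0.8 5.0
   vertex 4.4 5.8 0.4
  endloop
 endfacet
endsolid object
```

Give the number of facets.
10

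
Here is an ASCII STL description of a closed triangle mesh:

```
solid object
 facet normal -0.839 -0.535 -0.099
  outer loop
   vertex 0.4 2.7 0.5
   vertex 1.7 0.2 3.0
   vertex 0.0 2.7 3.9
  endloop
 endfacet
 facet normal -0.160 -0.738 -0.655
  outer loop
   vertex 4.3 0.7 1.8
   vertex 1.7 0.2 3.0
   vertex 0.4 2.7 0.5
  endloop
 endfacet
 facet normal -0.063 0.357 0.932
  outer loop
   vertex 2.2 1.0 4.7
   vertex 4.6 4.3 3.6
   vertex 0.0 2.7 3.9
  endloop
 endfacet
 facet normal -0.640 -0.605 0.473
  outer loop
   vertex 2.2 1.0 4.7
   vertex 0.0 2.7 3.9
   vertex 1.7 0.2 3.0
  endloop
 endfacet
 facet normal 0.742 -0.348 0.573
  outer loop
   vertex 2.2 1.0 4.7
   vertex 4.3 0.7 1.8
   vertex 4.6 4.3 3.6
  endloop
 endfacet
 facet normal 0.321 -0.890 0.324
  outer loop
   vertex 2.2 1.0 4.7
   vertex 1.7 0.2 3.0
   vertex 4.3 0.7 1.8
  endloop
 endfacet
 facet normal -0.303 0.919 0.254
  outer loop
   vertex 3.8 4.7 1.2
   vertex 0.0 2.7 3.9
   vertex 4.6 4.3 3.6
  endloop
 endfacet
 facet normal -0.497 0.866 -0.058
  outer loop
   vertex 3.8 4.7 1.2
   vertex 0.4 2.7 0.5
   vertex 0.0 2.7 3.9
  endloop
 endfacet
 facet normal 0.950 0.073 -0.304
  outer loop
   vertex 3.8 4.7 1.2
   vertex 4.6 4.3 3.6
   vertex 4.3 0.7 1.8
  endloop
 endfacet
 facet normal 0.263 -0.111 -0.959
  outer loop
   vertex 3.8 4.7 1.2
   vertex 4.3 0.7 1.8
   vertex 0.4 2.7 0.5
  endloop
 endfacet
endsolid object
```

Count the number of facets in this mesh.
10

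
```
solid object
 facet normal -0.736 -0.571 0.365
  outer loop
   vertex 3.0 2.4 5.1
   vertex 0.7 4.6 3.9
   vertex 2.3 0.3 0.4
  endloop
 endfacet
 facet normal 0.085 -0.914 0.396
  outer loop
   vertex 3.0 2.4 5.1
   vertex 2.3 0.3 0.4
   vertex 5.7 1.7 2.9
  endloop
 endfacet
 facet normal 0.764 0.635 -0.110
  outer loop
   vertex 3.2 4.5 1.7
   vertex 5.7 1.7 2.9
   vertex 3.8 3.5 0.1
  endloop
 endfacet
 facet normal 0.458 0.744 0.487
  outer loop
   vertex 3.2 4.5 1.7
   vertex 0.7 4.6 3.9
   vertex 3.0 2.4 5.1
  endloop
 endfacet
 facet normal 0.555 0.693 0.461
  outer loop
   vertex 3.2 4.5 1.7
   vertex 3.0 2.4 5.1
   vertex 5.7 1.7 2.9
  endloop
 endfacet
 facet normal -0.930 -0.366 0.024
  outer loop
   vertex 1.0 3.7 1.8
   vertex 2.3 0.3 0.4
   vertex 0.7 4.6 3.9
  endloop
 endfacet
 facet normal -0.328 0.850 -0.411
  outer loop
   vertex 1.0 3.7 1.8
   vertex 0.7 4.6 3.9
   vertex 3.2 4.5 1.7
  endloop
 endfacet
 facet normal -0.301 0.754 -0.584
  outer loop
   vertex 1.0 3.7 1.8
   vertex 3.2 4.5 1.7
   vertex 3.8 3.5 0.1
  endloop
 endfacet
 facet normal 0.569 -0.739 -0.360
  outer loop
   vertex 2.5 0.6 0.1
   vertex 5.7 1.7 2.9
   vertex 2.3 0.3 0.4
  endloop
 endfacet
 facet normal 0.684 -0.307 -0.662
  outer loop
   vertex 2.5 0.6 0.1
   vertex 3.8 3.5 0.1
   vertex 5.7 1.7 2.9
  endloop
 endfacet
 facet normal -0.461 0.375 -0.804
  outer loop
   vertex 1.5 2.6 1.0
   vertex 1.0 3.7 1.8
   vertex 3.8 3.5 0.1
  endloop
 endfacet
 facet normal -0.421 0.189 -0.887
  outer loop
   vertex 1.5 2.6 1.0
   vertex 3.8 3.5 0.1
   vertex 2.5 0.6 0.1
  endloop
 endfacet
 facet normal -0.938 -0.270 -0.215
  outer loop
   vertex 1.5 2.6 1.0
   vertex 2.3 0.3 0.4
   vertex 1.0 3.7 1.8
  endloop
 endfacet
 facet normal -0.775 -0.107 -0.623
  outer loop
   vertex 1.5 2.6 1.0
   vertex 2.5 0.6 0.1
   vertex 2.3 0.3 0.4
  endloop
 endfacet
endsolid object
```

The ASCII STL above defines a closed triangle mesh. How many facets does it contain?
14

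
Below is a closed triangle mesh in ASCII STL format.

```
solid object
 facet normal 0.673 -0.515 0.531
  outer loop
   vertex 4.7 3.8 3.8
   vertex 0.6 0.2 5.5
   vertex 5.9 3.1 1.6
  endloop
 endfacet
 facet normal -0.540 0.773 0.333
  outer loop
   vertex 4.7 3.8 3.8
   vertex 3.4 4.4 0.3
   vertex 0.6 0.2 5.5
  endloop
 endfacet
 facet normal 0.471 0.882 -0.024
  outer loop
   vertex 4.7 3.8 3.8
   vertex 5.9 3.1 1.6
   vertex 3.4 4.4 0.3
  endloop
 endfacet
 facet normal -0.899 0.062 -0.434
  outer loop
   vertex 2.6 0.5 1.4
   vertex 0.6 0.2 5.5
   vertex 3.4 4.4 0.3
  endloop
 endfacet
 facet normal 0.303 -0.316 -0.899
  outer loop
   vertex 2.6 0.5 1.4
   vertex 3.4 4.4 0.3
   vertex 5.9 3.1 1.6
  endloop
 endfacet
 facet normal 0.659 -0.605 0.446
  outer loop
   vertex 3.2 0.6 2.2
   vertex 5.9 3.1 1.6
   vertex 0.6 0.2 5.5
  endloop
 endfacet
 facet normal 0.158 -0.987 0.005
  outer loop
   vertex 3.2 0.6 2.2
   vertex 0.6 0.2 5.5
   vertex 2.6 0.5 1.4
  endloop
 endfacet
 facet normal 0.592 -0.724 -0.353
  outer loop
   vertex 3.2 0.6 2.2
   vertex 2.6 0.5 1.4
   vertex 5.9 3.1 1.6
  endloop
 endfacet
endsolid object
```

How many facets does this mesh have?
8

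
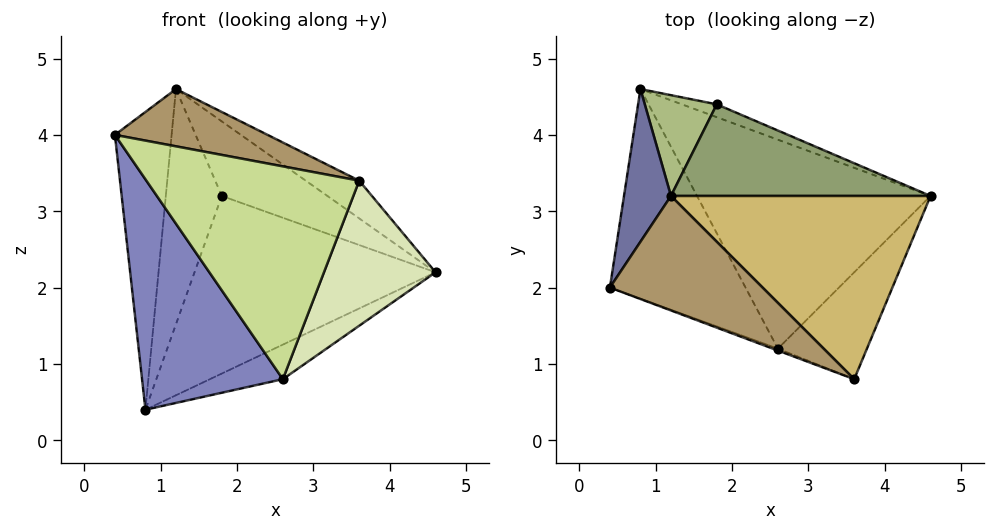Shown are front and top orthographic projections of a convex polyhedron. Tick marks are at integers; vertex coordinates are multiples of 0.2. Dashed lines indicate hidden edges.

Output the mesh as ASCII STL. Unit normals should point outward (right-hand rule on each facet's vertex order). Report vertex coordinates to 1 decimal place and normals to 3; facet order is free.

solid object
 facet normal -0.859 0.456 0.234
  outer loop
   vertex 1.2 3.2 4.6
   vertex 0.8 4.6 0.4
   vertex 0.4 2.0 4.0
  endloop
 endfacet
 facet normal -0.780 -0.463 -0.421
  outer loop
   vertex 2.6 1.2 0.8
   vertex 0.4 2.0 4.0
   vertex 0.8 4.6 0.4
  endloop
 endfacet
 facet normal 0.467 0.144 -0.873
  outer loop
   vertex 2.6 1.2 0.8
   vertex 0.8 4.6 0.4
   vertex 4.6 3.2 2.2
  endloop
 endfacet
 facet normal 0.373 0.926 -0.067
  outer loop
   vertex 1.8 4.4 3.2
   vertex 4.6 3.2 2.2
   vertex 0.8 4.6 0.4
  endloop
 endfacet
 facet normal 0.480 0.554 0.680
  outer loop
   vertex 1.8 4.4 3.2
   vertex 1.2 3.2 4.6
   vertex 4.6 3.2 2.2
  endloop
 endfacet
 facet normal -0.677 0.677 0.290
  outer loop
   vertex 1.8 4.4 3.2
   vertex 0.8 4.6 0.4
   vertex 1.2 3.2 4.6
  endloop
 endfacet
 facet normal -0.352 -0.936 -0.008
  outer loop
   vertex 3.6 0.8 3.4
   vertex 0.4 2.0 4.0
   vertex 2.6 1.2 0.8
  endloop
 endfacet
 facet normal 0.773 -0.510 -0.376
  outer loop
   vertex 3.6 0.8 3.4
   vertex 2.6 1.2 0.8
   vertex 4.6 3.2 2.2
  endloop
 endfacet
 facet normal 0.000 -0.447 0.894
  outer loop
   vertex 3.6 0.8 3.4
   vertex 1.2 3.2 4.6
   vertex 0.4 2.0 4.0
  endloop
 endfacet
 facet normal 0.569 0.166 0.806
  outer loop
   vertex 3.6 0.8 3.4
   vertex 4.6 3.2 2.2
   vertex 1.2 3.2 4.6
  endloop
 endfacet
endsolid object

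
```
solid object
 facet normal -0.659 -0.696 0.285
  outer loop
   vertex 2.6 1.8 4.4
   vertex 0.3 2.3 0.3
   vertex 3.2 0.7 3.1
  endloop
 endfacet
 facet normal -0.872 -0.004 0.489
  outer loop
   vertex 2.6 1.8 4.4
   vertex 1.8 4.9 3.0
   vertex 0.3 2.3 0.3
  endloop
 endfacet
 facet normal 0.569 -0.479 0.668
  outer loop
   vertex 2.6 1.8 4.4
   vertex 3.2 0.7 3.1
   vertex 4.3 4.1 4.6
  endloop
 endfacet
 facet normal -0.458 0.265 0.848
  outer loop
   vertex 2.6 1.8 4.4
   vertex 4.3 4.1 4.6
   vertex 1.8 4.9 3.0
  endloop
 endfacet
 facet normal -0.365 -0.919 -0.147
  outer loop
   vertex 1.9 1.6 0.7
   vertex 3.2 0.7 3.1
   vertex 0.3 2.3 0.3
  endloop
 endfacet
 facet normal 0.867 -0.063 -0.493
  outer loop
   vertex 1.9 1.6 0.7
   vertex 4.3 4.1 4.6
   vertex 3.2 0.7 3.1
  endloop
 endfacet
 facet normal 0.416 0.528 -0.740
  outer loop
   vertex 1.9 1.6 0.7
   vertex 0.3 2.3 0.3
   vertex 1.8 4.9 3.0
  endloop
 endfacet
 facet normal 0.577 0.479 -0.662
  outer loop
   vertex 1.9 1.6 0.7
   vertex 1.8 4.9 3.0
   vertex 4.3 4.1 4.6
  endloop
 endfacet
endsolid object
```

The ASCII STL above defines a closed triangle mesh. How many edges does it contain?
12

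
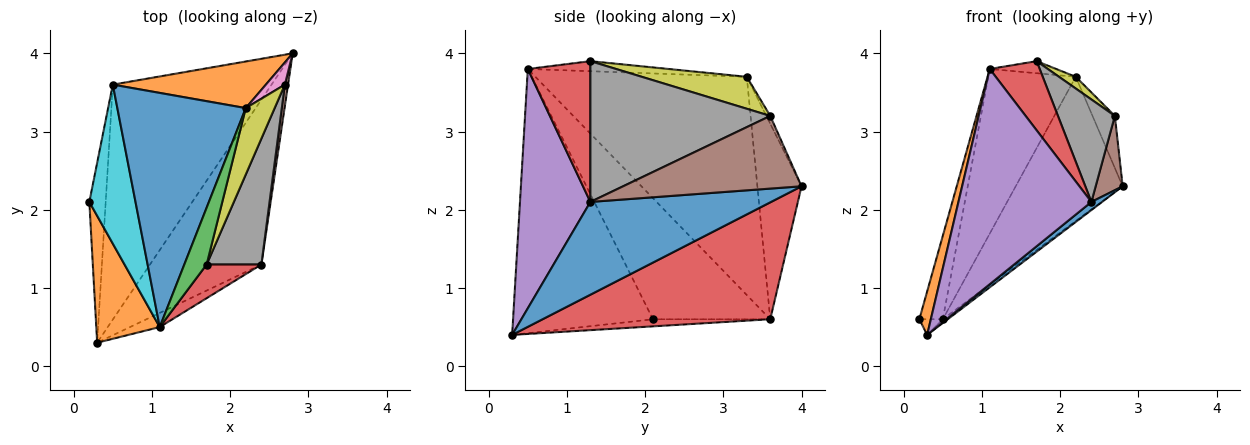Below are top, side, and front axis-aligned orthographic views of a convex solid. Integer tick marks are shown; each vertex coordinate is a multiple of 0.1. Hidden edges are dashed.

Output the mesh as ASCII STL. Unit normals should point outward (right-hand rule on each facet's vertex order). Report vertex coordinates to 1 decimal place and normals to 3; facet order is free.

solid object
 facet normal 0.640 -0.038 -0.768
  outer loop
   vertex 2.4 1.3 2.1
   vertex 0.3 0.3 0.4
   vertex 2.8 4.0 2.3
  endloop
 endfacet
 facet normal -0.969 -0.080 0.233
  outer loop
   vertex 1.1 0.5 3.8
   vertex 0.2 2.1 0.6
   vertex 0.3 0.3 0.4
  endloop
 endfacet
 facet normal -0.403 0.190 0.895
  outer loop
   vertex 1.1 0.5 3.8
   vertex 1.7 1.3 3.9
   vertex 2.2 3.3 3.7
  endloop
 endfacet
 facet normal 0.748 -0.597 0.291
  outer loop
   vertex 1.1 0.5 3.8
   vertex 2.4 1.3 2.1
   vertex 1.7 1.3 3.9
  endloop
 endfacet
 facet normal 0.467 -0.882 -0.058
  outer loop
   vertex 1.1 0.5 3.8
   vertex 0.3 0.3 0.4
   vertex 2.4 1.3 2.1
  endloop
 endfacet
 facet normal 0.988 -0.150 0.043
  outer loop
   vertex 2.7 3.6 3.2
   vertex 2.4 1.3 2.1
   vertex 2.8 4.0 2.3
  endloop
 endfacet
 facet normal -0.159 0.909 0.386
  outer loop
   vertex 2.7 3.6 3.2
   vertex 2.8 4.0 2.3
   vertex 2.2 3.3 3.7
  endloop
 endfacet
 facet normal 0.894 -0.283 0.348
  outer loop
   vertex 2.7 3.6 3.2
   vertex 1.7 1.3 3.9
   vertex 2.4 1.3 2.1
  endloop
 endfacet
 facet normal 0.737 -0.118 0.666
  outer loop
   vertex 2.7 3.6 3.2
   vertex 2.2 3.3 3.7
   vertex 1.7 1.3 3.9
  endloop
 endfacet
 facet normal -0.918 0.184 0.350
  outer loop
   vertex 0.5 3.6 0.6
   vertex 0.2 2.1 0.6
   vertex 1.1 0.5 3.8
  endloop
 endfacet
 facet normal -0.812 0.336 0.478
  outer loop
   vertex 0.5 3.6 0.6
   vertex 1.1 0.5 3.8
   vertex 2.2 3.3 3.7
  endloop
 endfacet
 facet normal -0.366 0.886 0.286
  outer loop
   vertex 0.5 3.6 0.6
   vertex 2.2 3.3 3.7
   vertex 2.8 4.0 2.3
  endloop
 endfacet
 facet normal -0.397 0.079 -0.914
  outer loop
   vertex 0.5 3.6 0.6
   vertex 0.3 0.3 0.4
   vertex 0.2 2.1 0.6
  endloop
 endfacet
 facet normal 0.593 0.013 -0.805
  outer loop
   vertex 0.5 3.6 0.6
   vertex 2.8 4.0 2.3
   vertex 0.3 0.3 0.4
  endloop
 endfacet
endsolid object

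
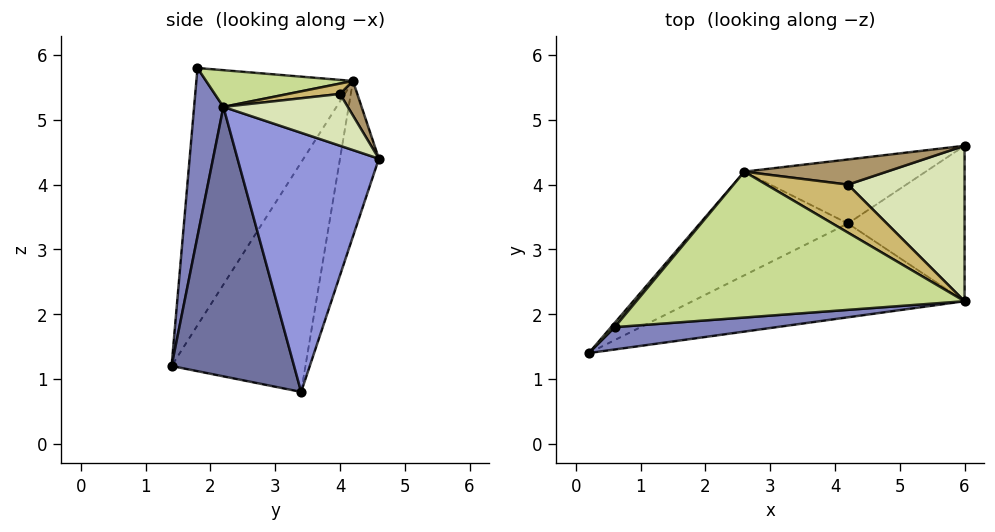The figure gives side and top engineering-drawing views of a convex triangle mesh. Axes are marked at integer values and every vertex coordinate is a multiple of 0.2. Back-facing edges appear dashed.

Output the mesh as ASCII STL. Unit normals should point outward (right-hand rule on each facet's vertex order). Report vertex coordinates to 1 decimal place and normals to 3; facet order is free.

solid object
 facet normal 0.382 -0.840 -0.385
  outer loop
   vertex 6.0 2.2 5.2
   vertex 0.2 1.4 1.2
   vertex 4.2 3.4 0.8
  endloop
 endfacet
 facet normal 0.082 -0.993 0.079
  outer loop
   vertex 6.0 2.2 5.2
   vertex 0.6 1.8 5.8
   vertex 0.2 1.4 1.2
  endloop
 endfacet
 facet normal 0.904 -0.136 -0.407
  outer loop
   vertex 6.0 2.2 5.2
   vertex 4.2 3.4 0.8
   vertex 6.0 4.6 4.4
  endloop
 endfacet
 facet normal -0.451 0.844 -0.291
  outer loop
   vertex 2.6 4.2 5.6
   vertex 4.2 3.4 0.8
   vertex 0.2 1.4 1.2
  endloop
 endfacet
 facet normal -0.191 0.956 -0.223
  outer loop
   vertex 2.6 4.2 5.6
   vertex 6.0 4.6 4.4
   vertex 4.2 3.4 0.8
  endloop
 endfacet
 facet normal -0.768 0.641 0.011
  outer loop
   vertex 2.6 4.2 5.6
   vertex 0.2 1.4 1.2
   vertex 0.6 1.8 5.8
  endloop
 endfacet
 facet normal 0.111 -0.010 0.994
  outer loop
   vertex 2.6 4.2 5.6
   vertex 0.6 1.8 5.8
   vertex 6.0 2.2 5.2
  endloop
 endfacet
 facet normal 0.389 0.291 0.874
  outer loop
   vertex 4.2 4.0 5.4
   vertex 6.0 2.2 5.2
   vertex 6.0 4.6 4.4
  endloop
 endfacet
 facet normal 0.174 0.674 0.718
  outer loop
   vertex 4.2 4.0 5.4
   vertex 6.0 4.6 4.4
   vertex 2.6 4.2 5.6
  endloop
 endfacet
 facet normal 0.126 0.016 0.992
  outer loop
   vertex 4.2 4.0 5.4
   vertex 2.6 4.2 5.6
   vertex 6.0 2.2 5.2
  endloop
 endfacet
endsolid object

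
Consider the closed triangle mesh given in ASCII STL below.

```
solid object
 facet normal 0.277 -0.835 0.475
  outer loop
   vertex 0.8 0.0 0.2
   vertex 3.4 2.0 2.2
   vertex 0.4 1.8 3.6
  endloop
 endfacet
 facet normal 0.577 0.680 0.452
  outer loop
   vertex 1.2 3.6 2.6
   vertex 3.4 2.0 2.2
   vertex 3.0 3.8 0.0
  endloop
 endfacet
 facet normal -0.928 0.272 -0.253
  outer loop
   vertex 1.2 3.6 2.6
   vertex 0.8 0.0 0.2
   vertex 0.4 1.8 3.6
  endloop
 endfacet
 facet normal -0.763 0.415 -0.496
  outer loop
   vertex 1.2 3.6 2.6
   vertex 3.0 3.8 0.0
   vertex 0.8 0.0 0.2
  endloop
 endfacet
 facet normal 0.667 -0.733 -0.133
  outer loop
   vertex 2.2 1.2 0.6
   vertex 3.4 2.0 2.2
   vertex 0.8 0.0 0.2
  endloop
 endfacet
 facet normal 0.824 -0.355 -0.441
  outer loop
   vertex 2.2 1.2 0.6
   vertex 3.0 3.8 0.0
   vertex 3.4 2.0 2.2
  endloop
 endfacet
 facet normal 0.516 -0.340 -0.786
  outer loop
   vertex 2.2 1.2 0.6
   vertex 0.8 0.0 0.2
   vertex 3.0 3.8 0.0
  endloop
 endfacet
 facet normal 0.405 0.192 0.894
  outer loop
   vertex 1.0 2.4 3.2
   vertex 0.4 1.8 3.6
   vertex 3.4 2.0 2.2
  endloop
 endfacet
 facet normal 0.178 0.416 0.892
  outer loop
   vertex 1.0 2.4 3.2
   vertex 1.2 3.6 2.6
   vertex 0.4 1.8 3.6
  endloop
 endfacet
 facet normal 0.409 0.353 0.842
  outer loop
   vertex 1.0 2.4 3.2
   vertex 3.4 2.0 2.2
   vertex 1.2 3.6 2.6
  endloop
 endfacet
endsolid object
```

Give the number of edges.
15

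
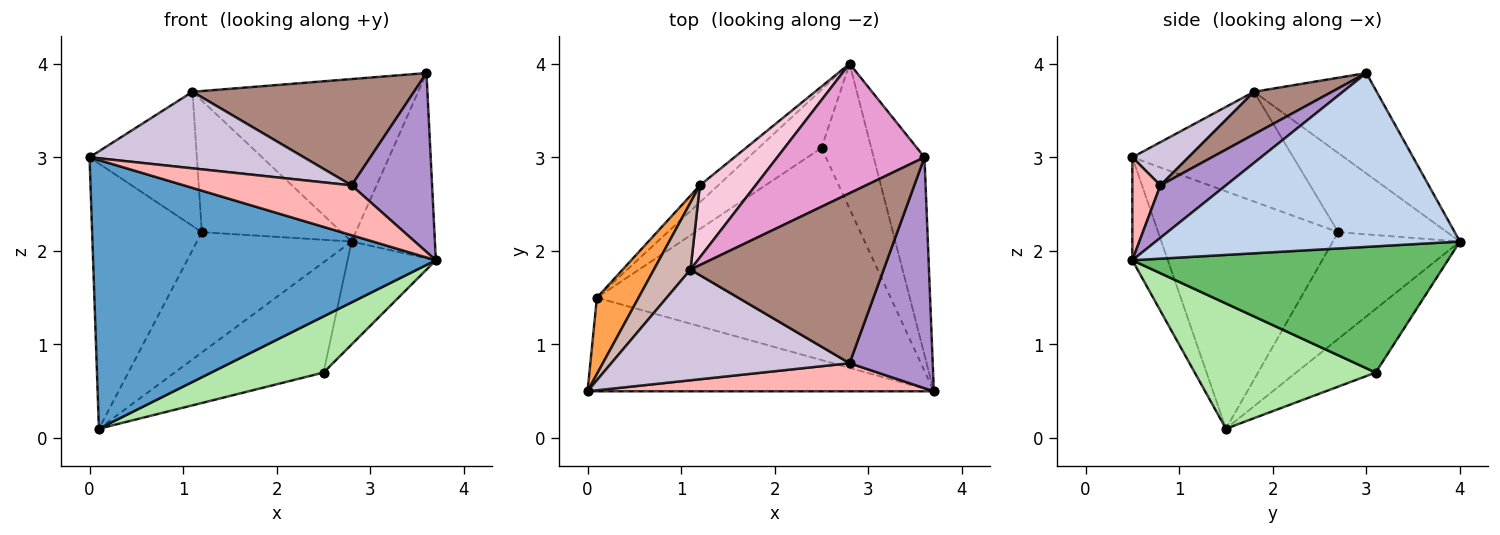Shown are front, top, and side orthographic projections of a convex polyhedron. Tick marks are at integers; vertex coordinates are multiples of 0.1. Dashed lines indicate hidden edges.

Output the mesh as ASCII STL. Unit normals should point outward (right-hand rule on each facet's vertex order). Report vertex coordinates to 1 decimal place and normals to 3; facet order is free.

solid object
 facet normal -0.097 -0.940 -0.327
  outer loop
   vertex 0.1 1.5 0.1
   vertex 3.7 0.5 1.9
   vertex 0.0 0.5 3.0
  endloop
 endfacet
 facet normal 0.928 0.254 -0.271
  outer loop
   vertex 3.6 3.0 3.9
   vertex 3.7 0.5 1.9
   vertex 2.8 4.0 2.1
  endloop
 endfacet
 facet normal -0.845 0.515 0.148
  outer loop
   vertex 1.2 2.7 2.2
   vertex 0.1 1.5 0.1
   vertex 0.0 0.5 3.0
  endloop
 endfacet
 facet normal -0.631 0.768 -0.108
  outer loop
   vertex 1.2 2.7 2.2
   vertex 2.8 4.0 2.1
   vertex 0.1 1.5 0.1
  endloop
 endfacet
 facet normal 0.900 0.252 -0.355
  outer loop
   vertex 2.5 3.1 0.7
   vertex 2.8 4.0 2.1
   vertex 3.7 0.5 1.9
  endloop
 endfacet
 facet normal 0.381 -0.237 -0.894
  outer loop
   vertex 2.5 3.1 0.7
   vertex 3.7 0.5 1.9
   vertex 0.1 1.5 0.1
  endloop
 endfacet
 facet normal -0.427 0.799 -0.422
  outer loop
   vertex 2.5 3.1 0.7
   vertex 0.1 1.5 0.1
   vertex 2.8 4.0 2.1
  endloop
 endfacet
 facet normal 0.144 -0.862 0.486
  outer loop
   vertex 2.8 0.8 2.7
   vertex 0.0 0.5 3.0
   vertex 3.7 0.5 1.9
  endloop
 endfacet
 facet normal 0.446 -0.548 0.707
  outer loop
   vertex 2.8 0.8 2.7
   vertex 3.7 0.5 1.9
   vertex 3.6 3.0 3.9
  endloop
 endfacet
 facet normal 0.147 -0.563 0.813
  outer loop
   vertex 1.1 1.8 3.7
   vertex 0.0 0.5 3.0
   vertex 2.8 0.8 2.7
  endloop
 endfacet
 facet normal 0.184 -0.521 0.833
  outer loop
   vertex 1.1 1.8 3.7
   vertex 2.8 0.8 2.7
   vertex 3.6 3.0 3.9
  endloop
 endfacet
 facet normal -0.802 0.535 0.267
  outer loop
   vertex 1.1 1.8 3.7
   vertex 1.2 2.7 2.2
   vertex 0.0 0.5 3.0
  endloop
 endfacet
 facet normal -0.391 0.720 0.574
  outer loop
   vertex 1.1 1.8 3.7
   vertex 3.6 3.0 3.9
   vertex 2.8 4.0 2.1
  endloop
 endfacet
 facet normal -0.564 0.724 0.397
  outer loop
   vertex 1.1 1.8 3.7
   vertex 2.8 4.0 2.1
   vertex 1.2 2.7 2.2
  endloop
 endfacet
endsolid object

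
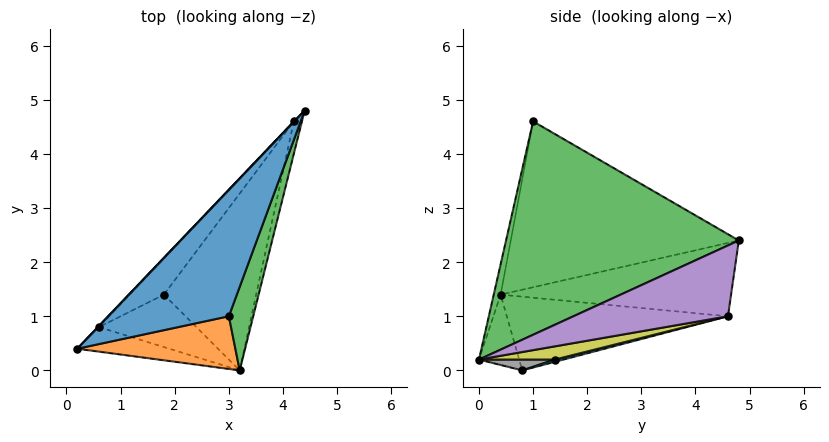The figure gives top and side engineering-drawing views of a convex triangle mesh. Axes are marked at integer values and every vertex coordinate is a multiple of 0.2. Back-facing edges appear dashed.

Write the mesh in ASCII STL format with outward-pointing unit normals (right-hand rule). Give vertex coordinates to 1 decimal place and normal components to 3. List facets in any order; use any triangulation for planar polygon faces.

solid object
 facet normal -0.682 0.538 0.496
  outer loop
   vertex 3.0 1.0 4.6
   vertex 4.4 4.8 2.4
   vertex 0.2 0.4 1.4
  endloop
 endfacet
 facet normal -0.042 -0.975 0.220
  outer loop
   vertex 3.0 1.0 4.6
   vertex 0.2 0.4 1.4
   vertex 3.2 0.0 0.2
  endloop
 endfacet
 facet normal 0.952 -0.288 0.109
  outer loop
   vertex 3.0 1.0 4.6
   vertex 3.2 0.0 0.2
   vertex 4.4 4.8 2.4
  endloop
 endfacet
 facet normal -0.254 -0.908 -0.332
  outer loop
   vertex 0.6 0.8 0.0
   vertex 3.2 0.0 0.2
   vertex 0.2 0.4 1.4
  endloop
 endfacet
 facet normal 0.975 -0.192 -0.112
  outer loop
   vertex 4.2 4.6 1.0
   vertex 4.4 4.8 2.4
   vertex 3.2 0.0 0.2
  endloop
 endfacet
 facet normal -0.724 0.690 0.005
  outer loop
   vertex 4.2 4.6 1.0
   vertex 0.2 0.4 1.4
   vertex 4.4 4.8 2.4
  endloop
 endfacet
 facet normal -0.725 0.689 -0.010
  outer loop
   vertex 4.2 4.6 1.0
   vertex 0.6 0.8 0.0
   vertex 0.2 0.4 1.4
  endloop
 endfacet
 facet normal 0.110 0.110 -0.988
  outer loop
   vertex 1.8 1.4 0.2
   vertex 3.2 0.0 0.2
   vertex 0.6 0.8 0.0
  endloop
 endfacet
 facet normal 0.140 0.140 -0.980
  outer loop
   vertex 1.8 1.4 0.2
   vertex 4.2 4.6 1.0
   vertex 3.2 0.0 0.2
  endloop
 endfacet
 facet normal 0.065 0.196 -0.978
  outer loop
   vertex 1.8 1.4 0.2
   vertex 0.6 0.8 0.0
   vertex 4.2 4.6 1.0
  endloop
 endfacet
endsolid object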